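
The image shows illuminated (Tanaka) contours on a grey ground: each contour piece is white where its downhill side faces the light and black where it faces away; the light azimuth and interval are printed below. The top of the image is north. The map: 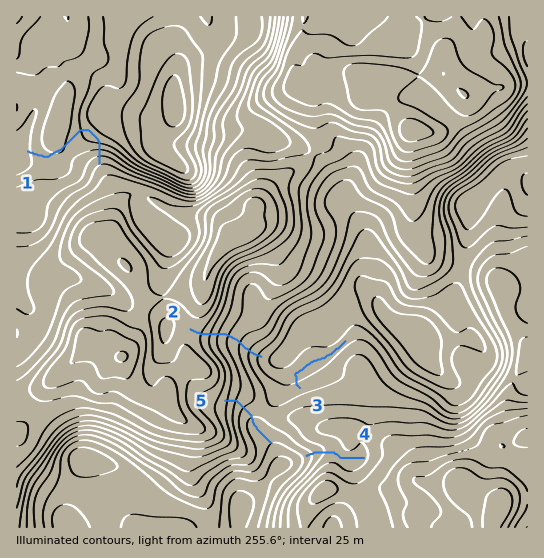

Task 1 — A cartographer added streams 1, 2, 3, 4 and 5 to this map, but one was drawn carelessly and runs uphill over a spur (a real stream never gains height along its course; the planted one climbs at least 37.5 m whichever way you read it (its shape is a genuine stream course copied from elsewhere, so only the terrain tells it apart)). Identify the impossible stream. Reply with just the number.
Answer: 1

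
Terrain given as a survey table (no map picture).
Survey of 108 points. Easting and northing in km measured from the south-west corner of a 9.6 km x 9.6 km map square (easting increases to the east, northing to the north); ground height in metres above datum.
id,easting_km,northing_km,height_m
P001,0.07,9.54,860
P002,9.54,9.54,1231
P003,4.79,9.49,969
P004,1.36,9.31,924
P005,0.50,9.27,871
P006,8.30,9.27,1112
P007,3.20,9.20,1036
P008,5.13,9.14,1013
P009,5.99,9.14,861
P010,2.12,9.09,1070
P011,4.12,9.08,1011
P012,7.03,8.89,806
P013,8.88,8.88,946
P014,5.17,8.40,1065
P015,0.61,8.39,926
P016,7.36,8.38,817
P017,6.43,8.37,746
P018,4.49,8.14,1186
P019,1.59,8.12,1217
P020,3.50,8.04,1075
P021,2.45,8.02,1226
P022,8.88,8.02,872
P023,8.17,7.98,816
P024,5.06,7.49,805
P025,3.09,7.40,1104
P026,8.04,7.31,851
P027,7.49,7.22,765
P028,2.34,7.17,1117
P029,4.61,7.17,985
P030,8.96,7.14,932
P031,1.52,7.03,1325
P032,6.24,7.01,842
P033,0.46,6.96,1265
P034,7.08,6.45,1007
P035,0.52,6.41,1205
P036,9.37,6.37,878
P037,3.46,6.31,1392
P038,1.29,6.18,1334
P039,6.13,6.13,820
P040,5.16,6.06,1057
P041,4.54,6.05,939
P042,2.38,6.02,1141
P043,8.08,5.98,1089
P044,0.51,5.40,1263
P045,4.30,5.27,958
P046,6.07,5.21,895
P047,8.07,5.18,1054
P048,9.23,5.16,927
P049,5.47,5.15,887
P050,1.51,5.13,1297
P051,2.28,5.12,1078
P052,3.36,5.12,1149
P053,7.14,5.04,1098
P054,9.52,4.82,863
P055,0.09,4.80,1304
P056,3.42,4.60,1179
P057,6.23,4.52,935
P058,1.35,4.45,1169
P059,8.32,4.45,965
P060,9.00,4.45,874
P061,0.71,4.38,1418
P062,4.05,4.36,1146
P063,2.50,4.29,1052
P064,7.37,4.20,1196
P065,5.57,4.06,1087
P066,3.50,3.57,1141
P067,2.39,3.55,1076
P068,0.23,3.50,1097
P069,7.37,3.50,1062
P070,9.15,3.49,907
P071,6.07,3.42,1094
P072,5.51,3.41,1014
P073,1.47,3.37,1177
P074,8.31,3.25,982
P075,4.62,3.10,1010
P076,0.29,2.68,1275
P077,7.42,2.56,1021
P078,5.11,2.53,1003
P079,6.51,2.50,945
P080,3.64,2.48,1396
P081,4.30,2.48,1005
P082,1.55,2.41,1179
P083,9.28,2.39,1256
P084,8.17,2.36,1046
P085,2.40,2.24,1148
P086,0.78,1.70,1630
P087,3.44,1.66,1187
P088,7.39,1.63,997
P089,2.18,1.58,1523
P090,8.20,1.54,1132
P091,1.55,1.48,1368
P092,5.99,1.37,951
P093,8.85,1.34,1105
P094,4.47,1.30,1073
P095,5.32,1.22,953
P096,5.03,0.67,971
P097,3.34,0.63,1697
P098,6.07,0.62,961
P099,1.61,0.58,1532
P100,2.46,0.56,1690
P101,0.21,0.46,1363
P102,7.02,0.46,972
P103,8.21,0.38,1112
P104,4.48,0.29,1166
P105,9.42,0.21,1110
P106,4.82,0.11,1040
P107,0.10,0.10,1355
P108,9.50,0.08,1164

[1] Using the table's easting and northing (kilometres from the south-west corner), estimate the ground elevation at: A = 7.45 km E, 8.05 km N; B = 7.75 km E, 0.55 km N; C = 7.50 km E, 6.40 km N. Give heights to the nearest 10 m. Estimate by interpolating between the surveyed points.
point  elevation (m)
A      860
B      970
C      1050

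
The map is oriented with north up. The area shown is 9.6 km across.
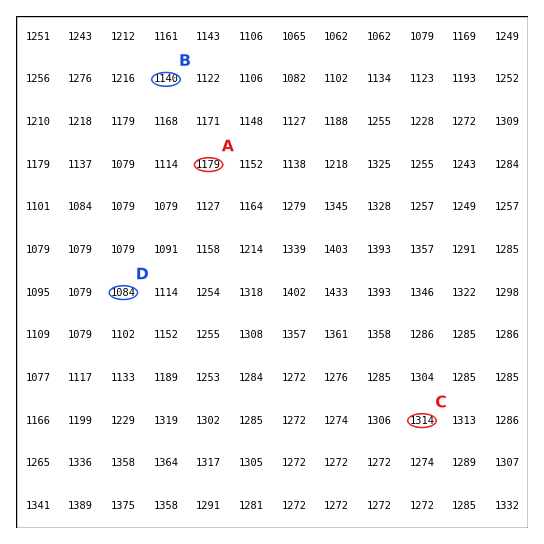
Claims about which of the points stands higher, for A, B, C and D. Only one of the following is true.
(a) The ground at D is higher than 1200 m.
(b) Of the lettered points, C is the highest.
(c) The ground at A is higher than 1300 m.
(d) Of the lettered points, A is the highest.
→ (b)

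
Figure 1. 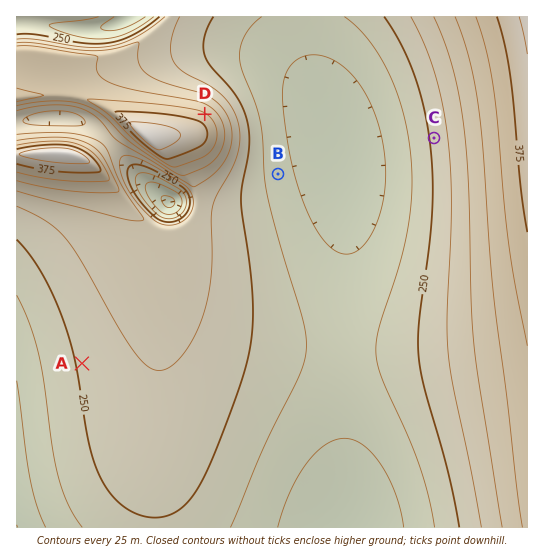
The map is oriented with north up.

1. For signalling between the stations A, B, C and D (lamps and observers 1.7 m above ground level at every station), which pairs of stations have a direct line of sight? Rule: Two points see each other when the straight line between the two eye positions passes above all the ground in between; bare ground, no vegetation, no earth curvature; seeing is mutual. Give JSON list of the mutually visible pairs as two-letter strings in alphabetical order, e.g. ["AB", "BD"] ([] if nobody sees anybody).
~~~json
["BC", "CD"]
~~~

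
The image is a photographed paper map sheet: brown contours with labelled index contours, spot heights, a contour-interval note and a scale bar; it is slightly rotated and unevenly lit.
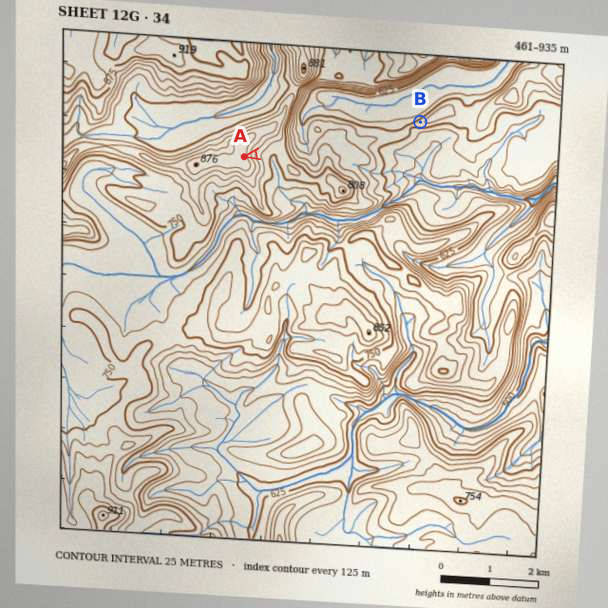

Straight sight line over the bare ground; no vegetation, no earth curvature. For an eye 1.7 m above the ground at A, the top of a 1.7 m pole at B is in view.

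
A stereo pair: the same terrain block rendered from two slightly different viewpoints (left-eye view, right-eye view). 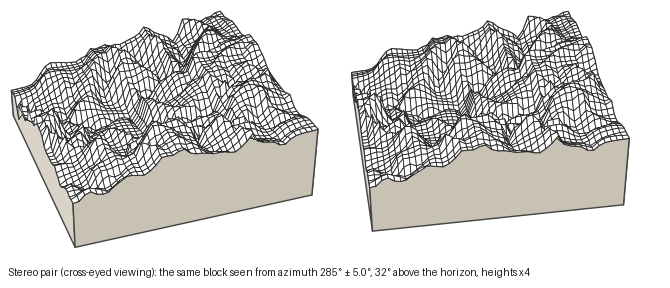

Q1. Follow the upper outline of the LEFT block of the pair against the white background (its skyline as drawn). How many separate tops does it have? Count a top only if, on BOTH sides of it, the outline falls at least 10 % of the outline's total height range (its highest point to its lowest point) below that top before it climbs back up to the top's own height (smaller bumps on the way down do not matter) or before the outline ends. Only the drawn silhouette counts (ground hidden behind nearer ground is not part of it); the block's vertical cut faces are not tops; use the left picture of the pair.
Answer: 2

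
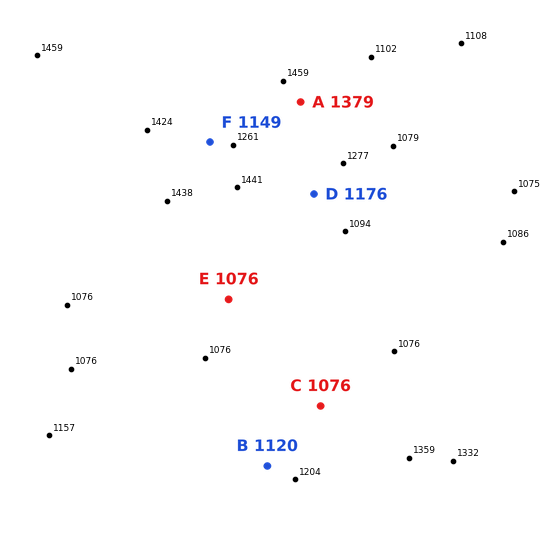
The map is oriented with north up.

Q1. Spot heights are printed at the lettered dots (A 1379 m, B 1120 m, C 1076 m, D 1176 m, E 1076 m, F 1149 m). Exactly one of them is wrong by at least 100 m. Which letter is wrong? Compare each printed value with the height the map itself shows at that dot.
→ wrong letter F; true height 1274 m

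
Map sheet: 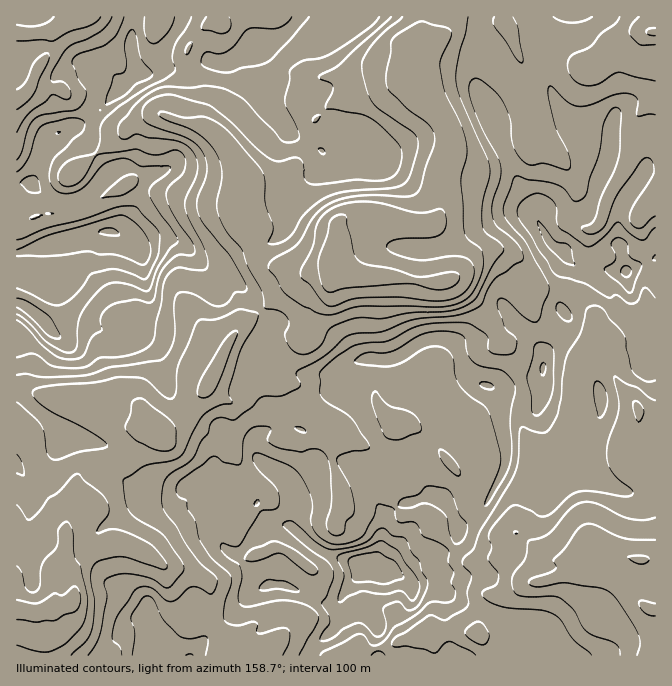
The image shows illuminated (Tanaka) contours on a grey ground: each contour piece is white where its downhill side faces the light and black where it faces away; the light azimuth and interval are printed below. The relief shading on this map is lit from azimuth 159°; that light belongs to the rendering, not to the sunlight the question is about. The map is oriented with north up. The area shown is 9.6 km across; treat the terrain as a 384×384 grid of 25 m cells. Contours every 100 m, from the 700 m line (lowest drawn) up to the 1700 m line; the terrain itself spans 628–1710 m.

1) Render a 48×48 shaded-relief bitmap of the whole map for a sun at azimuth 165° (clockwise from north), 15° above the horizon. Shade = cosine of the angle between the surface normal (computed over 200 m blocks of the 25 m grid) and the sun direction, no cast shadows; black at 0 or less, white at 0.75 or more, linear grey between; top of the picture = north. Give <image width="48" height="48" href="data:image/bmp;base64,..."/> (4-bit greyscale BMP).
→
<image width="48" height="48" href="data:image/bmp;base64,Qk32BAAAAAAAAHYAAAAoAAAAMAAAADAAAAABAAQAAAAAAIAEAAATCwAAEwsAABAAAAAAAAAAAAAAABEREQAiIiIAMzMzAERERABVVVUAZmZmAHd3dwCIiIgAmZmZAKqqqgC7u7sAzMzMAN3d3QDu7u4A////ABEQACU1YgBlVmUgXtqsYgAAA0VVUwAUZhEQAARFYxFGZmZACdy8uFMyNFVVUxAkVREQAAE0UjMmiYdkFKuYz9qahTIzMzMzM3hTABAAICMjfMu6ZIl4v/zLhAAAAjRDRqyoUzEAAAIgKLzKUWvN3MuYhkAAACM0aIiXcyIAAAJUIkZTITrdx2dmiIZCESI0VHeGYgAAAiWJYQETZCNmUjRmZWmYZDM0RIeXVAACV3eIZTJIcAAAATRZhkeZh1RXiHd3RWVomHZkNYeIIAAAAiJrqFSKqYiau3d3QmmqmHZUQ0Z0IQAAATNWq5aLuZmqu4mZZDaIeHVVVCEkZlMQNGhifcqazKqqqomZd2VVRWRFVEM1ZlUxJGdDOsqXrdy5mIaJiIZDIkVERFZURlZCETIUNMlmWsyWVXWJl2QyEAEyJGUyRVVERCElQppERYhUNFWKqGUwAAACAzACRUM1VURWVGlkQ1ZURiRomGUwAAACIgATRDNVM0VmZXeIdEd2VTVFVEMzMwACISRFRUV0M0ZmZXerlTeXRGcyI0VmeEAAACM0VndlZVZWZnirlzaXRJYiNFV4mnEAAAEjWJdGd2ZWh3h7l1aHeJeIiHeJmYUAMxACR3VWZmZomGdpllVYuqvu7sy6mHdANTMiM0aIdlVXUzRXhkNJurvf/+7sqIdxBFYwADeqqWVUAAEleFRnh6rO7N3duaeFA1QgAAAiWal0IQEReXaGVIvLqZmamJmHEFVDAAAAAFdTREQgaYZmVoqGeHVnh3mqcUZUIAAAAAAAE2YhWYVoVrhXmYZ4l3m9yDIzAAAAAAAAA1MyRneIdpV5q6msqImrykESAAAAAAAAATJCI4qZqGd3m8zOuamHlkMyEQAAAAAAAANEV6ucuYd3es3O3Lp1U0VVQyNFV4hzAAI3i5hpmomZmry83tplNImJhkaKqqu5QAFYiUMyNgR5q7uXnLZCJHvLqGVmZlaKhUV3UgAhAQAAA2dSRkIiNDe7qWQyIiI2eJmGEBAAAEAAAAABISIkVlWL3IZUVmU0Roh0Q2QAEJhjEAABI1VlRWZq7/3Lu5dTIjMiREcjg3lgBVADZ4mHVEVoz///7KdkIAAAEiZShyVAAGlUi6qXVEVWrO7v7JdUMAAAASWBSAN6YANRJ4h1Z3h2eZmJqpdDQzAAAjKFFAGctgAAABI0eZm4ZVZlaJhTVmIyRDJXIQBruVAAAAAmmYm3M0ZkNHdUaGVVZUNXQgABaJdAAAJ6mIh1IjMyESRlZ1ZVVUNHUwAABL2mNHm6h4dFUyAAABRmZUVFVCEVYwAAAW7u3My5h3VWZUIhIkVmQkZVQgAAQ3AkVCbf/8u7l0V2VmVENFVUMlVFQhAAAaQWdkBa3ZiqqXeJh3ZmVERCJFM1RDMhEngBIjFDWFRmeaqau7l3djIiNUNFV3VDMxUgAAJDFoIAJXmpms3JiHMRNDRVaJdTEDQwAAAkE6cQASOJd53uuZcxMzVVeaqWQplwAAAFIZkyABBKdnr/6olzM0VVeau5eA=="/>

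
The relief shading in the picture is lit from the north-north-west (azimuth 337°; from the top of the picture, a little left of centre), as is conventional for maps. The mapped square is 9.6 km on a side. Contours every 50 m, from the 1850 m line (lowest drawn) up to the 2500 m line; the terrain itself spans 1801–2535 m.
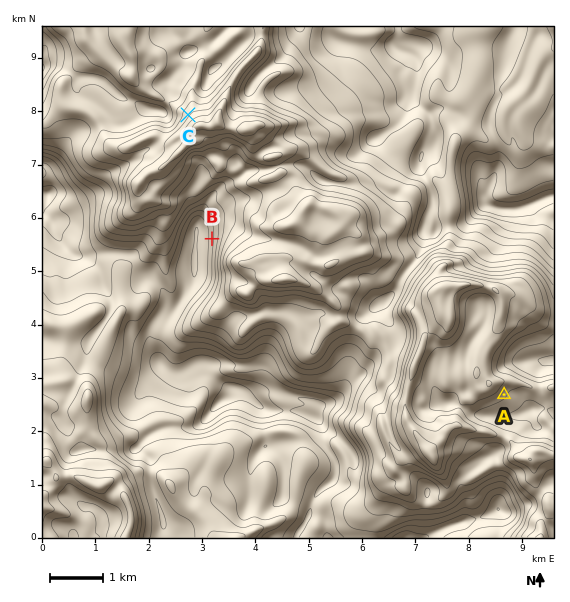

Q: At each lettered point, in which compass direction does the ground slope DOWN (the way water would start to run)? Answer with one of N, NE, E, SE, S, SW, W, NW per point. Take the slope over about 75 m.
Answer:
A SE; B W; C NW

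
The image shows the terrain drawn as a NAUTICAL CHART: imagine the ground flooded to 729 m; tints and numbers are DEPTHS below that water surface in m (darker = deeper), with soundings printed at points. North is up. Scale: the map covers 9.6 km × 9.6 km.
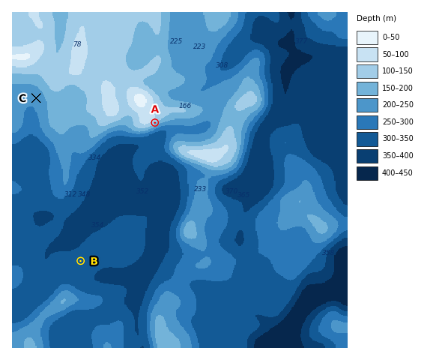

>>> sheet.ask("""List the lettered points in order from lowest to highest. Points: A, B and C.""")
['B', 'C', 'A']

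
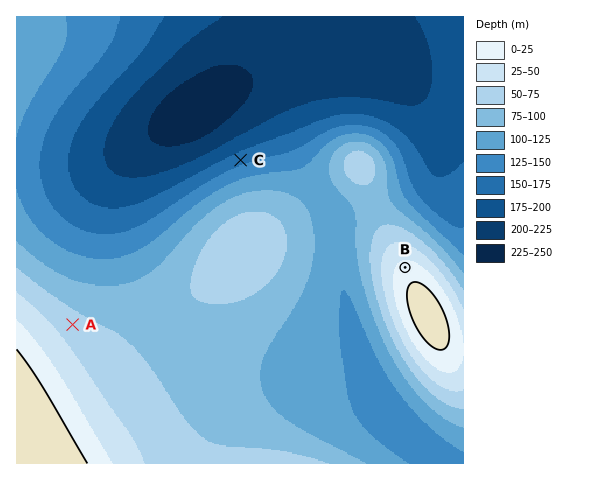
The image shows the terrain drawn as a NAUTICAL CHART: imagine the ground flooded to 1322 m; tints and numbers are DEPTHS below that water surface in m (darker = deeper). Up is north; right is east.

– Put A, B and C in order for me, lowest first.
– C A B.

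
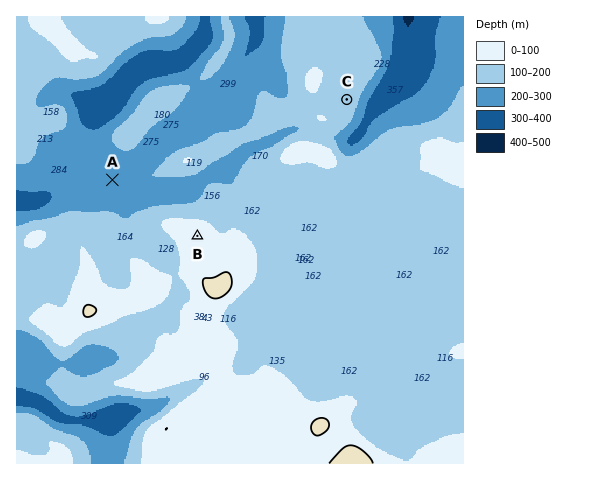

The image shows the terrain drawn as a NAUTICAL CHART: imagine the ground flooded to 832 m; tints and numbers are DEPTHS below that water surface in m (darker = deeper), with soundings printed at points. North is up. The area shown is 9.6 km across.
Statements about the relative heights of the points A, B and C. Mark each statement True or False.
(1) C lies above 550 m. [True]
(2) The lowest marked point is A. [True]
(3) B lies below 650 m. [False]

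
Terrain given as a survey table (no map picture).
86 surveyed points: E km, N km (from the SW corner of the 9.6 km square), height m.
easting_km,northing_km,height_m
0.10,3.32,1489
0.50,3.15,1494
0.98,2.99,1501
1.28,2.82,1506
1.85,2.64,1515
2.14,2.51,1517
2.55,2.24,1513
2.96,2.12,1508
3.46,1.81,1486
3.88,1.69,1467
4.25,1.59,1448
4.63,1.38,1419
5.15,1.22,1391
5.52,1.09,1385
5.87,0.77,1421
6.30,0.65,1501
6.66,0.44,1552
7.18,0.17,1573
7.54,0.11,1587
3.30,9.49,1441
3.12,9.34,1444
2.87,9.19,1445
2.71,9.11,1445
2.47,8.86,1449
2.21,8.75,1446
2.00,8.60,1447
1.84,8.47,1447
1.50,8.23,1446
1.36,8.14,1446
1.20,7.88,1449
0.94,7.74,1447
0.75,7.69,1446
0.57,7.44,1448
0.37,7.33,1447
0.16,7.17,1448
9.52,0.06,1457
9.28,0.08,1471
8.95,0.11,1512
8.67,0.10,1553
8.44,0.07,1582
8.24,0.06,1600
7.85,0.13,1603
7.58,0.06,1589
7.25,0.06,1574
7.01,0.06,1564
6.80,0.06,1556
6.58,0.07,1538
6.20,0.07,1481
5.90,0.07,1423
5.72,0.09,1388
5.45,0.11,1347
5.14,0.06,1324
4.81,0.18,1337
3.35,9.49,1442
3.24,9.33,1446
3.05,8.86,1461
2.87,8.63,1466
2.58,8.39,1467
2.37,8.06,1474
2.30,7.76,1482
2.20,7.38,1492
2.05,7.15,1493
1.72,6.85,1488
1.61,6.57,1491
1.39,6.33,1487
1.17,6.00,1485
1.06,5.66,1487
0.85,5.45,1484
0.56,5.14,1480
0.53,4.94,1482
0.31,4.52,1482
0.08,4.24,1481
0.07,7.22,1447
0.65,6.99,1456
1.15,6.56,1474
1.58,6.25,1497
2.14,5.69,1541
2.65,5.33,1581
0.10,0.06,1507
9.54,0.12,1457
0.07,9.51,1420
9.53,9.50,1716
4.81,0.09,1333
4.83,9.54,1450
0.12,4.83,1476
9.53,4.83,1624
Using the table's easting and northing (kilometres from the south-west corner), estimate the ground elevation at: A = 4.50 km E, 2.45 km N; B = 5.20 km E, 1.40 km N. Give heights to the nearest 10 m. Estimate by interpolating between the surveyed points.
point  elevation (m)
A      1500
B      1400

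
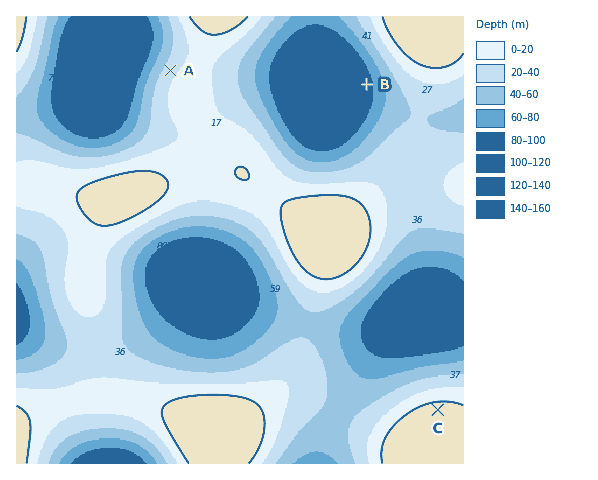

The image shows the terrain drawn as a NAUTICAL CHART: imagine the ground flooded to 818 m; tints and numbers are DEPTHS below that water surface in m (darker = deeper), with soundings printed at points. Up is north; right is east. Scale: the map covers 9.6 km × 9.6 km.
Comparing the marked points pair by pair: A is higher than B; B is lower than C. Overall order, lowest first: B A C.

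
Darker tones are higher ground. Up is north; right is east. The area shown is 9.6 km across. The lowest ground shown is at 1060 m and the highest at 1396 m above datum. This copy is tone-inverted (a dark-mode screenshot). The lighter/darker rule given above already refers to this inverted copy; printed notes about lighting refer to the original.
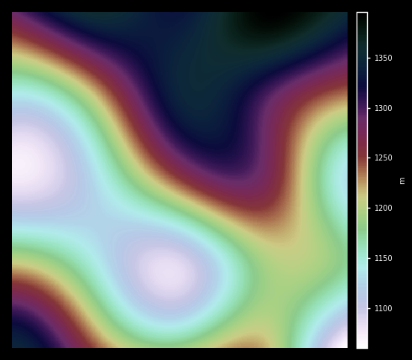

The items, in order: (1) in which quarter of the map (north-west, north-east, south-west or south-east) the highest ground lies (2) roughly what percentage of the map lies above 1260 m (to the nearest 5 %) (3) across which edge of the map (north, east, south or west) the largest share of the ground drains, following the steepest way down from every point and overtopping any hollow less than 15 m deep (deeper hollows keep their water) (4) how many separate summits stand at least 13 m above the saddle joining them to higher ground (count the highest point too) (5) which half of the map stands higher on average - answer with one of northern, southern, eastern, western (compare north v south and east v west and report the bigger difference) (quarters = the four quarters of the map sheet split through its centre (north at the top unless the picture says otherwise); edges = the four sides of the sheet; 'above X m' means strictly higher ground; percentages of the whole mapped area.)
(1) Look to the north-east quarter for the highest ground.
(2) Ground above 1260 m makes up about 35 % of the sheet.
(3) Drainage is mainly to the west: more ground falls towards that edge than towards any other.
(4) There are 4 summits with 13 m or more of prominence.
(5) On average the northern half of the map is the higher ground.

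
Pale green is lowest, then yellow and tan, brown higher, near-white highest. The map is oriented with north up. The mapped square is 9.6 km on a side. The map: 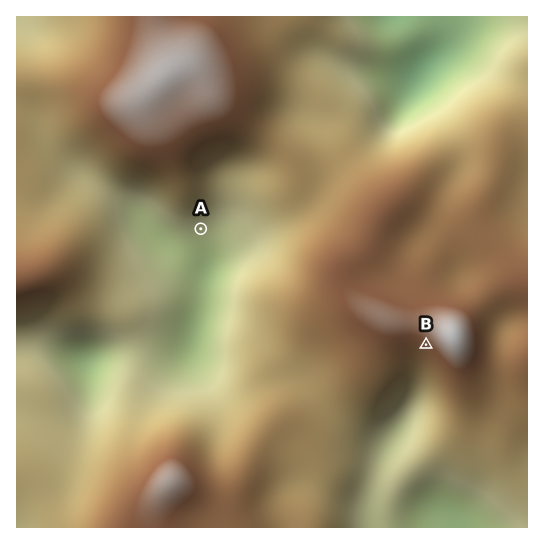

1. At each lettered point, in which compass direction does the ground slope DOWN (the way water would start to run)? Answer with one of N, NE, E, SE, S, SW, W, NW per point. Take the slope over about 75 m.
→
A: S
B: SW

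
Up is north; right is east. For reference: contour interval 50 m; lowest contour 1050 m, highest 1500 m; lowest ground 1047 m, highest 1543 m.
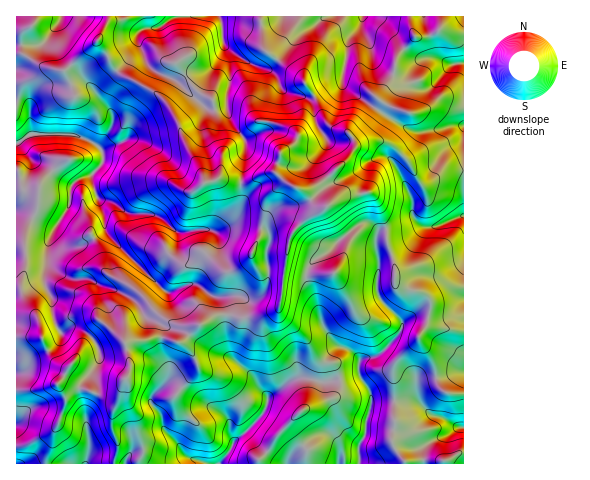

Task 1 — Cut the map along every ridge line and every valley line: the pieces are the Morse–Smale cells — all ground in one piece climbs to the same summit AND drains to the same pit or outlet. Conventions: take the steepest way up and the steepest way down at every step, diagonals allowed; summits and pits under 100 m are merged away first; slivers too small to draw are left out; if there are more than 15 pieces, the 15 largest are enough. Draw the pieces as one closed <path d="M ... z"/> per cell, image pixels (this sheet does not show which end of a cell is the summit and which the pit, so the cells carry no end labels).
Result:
<path d="M108 16l-92 1 0 319 25 2 11 20 11 9 7 0-10 15 44 14 9 0 8-6 9-22-4-25 20-3 9-3 25 6 16-17 22-11 13 0 14 3 14-1 17-6 4-5 2-11 1-19 7-39 11-15 24-14-10-3-13-15-14-6-14-12-11 2-15 9-11 0-16-5-17 5-1-9-15-26-9-23-11-21-14-12-34-18-6-6-15-25-1-3 10-19z"/><path d="M369 192l-32 6-36 24-11 15-12 71 2 6 25 23 7 14 9 10 9 1 4 3 5 11 1 9-6 13-35 15-23 24-7 12-10 11 0 4 145 0 0-3-12-20 3-15-2-57 3-8 23-23 15 25 6 25 12 6 12-1 0-61-32-6-8 2 5-12 1-16-11-9-16-2-8-5 0-17-8-24-1-16-7-23-5-8z"/><path d="M260 16l-151 0-1 5-10 20 16 27 6 6 34 18 14 12 11 21 7 21 17 28 1 9 14-5 19 5 11 0 15-9 11-2 14 12 13 6 6 0 14-7 19-17 10-9 6-13-9-12-12-3-7-5-14-29-10-14-41-33z"/><path d="M463 16l-22 0 0 11-4 5-11 5-10-1-17 18-6 23-15 21 3 4-1 3-10 15-18 17 4 10-6 10-29 26-18 7 12 15 5 2 6 0 17-11 24-4 4 1 8 11 7 23 1 16 8 24 0 17 8 5 16 2 9 6 2 3 0 11-4 17 6-2 26 5 6-1z"/><path d="M278 309l-19 8-20 1-8-3-16 1-19 10-16 17-25-6-29 6 4 21-4 15 1 19 8 16 2 17 6 15 0 7-5 8 1 3 119 0 1-4 10-11 7-12 23-24 37-17 4-14-6-17-4-3-9-1-9-10-7-14-25-23z"/><path d="M410 16l-148 0 0 26 1 6 6 5 35 28 10 14 14 29 7 5 12 3 6 4 17-16 10-15 1-3-3-4 15-21 3-20 19-21-5-10z"/><path d="M39 337l-23 0 0 126 97 1 5-13 0-10-6-14 0-10 9-26-8 5-9 0-40-14-5 2 9-16-7-2-10-9-8-17z"/><path d="M419 338l-25 26 1 62-3 15 13 23 39 0 1-4 19-8 0-57-17-2-7-5-6-25z"/><path d="M126 380l-4 5-10 32 0 10 6 14-3 23 23 0 5-11-8-39-8-16z"/><path d="M440 16l-29 0-1 10 4 9 12 2 11-5 4-5z"/><path d="M463 452l-18 8-1 3 19 1z"/>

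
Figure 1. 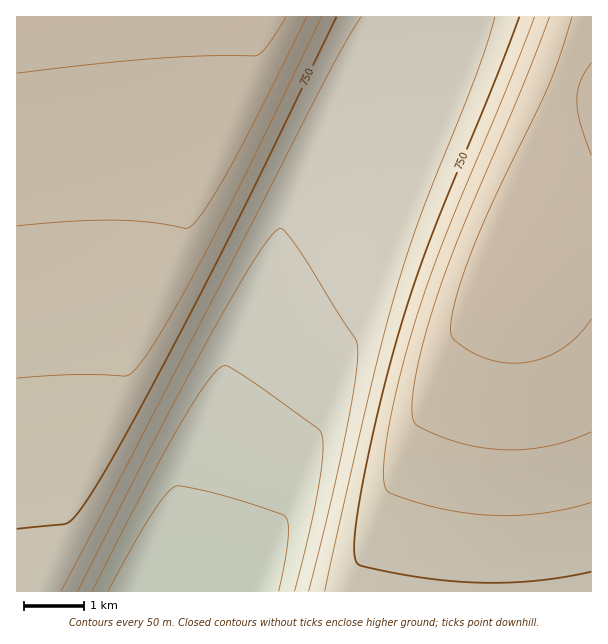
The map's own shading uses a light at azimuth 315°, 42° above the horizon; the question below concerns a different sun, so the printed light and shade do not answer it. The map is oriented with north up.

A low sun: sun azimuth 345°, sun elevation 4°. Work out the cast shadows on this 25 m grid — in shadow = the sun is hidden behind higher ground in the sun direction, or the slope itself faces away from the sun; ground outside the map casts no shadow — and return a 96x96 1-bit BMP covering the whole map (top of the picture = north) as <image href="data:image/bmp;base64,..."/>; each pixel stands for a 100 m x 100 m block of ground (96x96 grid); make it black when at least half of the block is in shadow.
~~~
<image width="96" height="96" href="data:image/bmp;base64,Qk2+BAAAAAAAAD4AAAAoAAAAYAAAAGAAAAABAAEAAAAAAIAEAAATCwAAEwsAAAIAAAAAAAAA////AAAAAAAD////gAAAAAAAAAAD////gAAAAAAAAAAB////wAAAAAAAAAAB////wAAAAAAAAAAB////wAAAAAAAAAAA////4AAAAAAAAAAA////4AAAAAAAAAAAf///4AAAAAAAAAAAf///8AAAAAAAAAAAf///8AAAAAAAAAAAP///8AAAAAAAAAAAP///+AAAAAAAAAAAH///+AAAAAAAAAAAH///+AAAAAAAAAAAH////AAAAAAAAAAAD////AAAAAAAAAAAD////AAAAAAAAAAAB////gAAAAAAAAAAB////gAAAAAAAAAAA////gAAAAAAAAAAA////wAAAAAAAAAAA////wAAAAAAAAAAAf///wAAAAAAAAAAAf///wAAAAAAAAAAAP///4AAAAAAAAAAAP///4AAAAAAAAAAAP///4AAAAAAAAAAAH///4AAAAAAAAAAAH///8AAAAAAAAAAAD///8AAAAAAAAAAAD///8AAAAAAAAAAAD///+AAAAAAAAAAAB///+AAAAAAAAAAAB///+AAAAAAAAAAAA///+AAAAAAAAAAAA////AAAAAAAAAAAA////AAAAAAAAAAAAf///AAAAAAAAAAAAf///gAAAAAAAAAAAP///gAAAAAAAAAAAP///gAAAAAAAAAAAH///wAAAAAAAAAAAH///wAAAAAAAAAAAH///wAAAAAAAAAAAD///wAAAAAAAAAAAD///4AAAAAAAAAAAB///4AAAAAAAAAAAB///4AAAAAAAAAAAB///8AAAAAAAAAAAA///8AAAAAAAAAAAA///8AAAAAAAAAAAAf//+AAAAAAAAAAAAf//+AAAAAAAAAAAAP///AAAAAAAAAAAAP///AAAAAAAAAAAAP///AAAAAAAAAAAAH///gAAAAAAAAAAAH///gAAAAAAAAAAAD///wAAAAAAAAAAAD///wAAAAAAAAAAAD///wAAAAAAAAAAAB///4AAAAAAAAAAAB///4AAAAAAAAAAAA///8AAAAAAAAAAAA///8AAAAAAAAAAAA///8AAAAAAAAAAAAf//8AAAAAAAAAAAAf//+AAAAAAAAAAAAP//+AAAAAAAAAAAAP//+AAAAAAAAAAAAH//+AAAAAAAAAAAAH//+AAAAAAAAAAAAH//+AAAAAAAAAAAAD//+AAAAAAAAAAAAD//+AAAAAAAAAAAAB//+AAAAAAAAAAAAB//+AAAAAAAAAAAAB//+AAAAAAAAAAAAA//+AAAAAAAAAAAAA///AAAAAAAAAAAAAf//AAAAAAAAAAAAAf//AAAAAAAAAAAAAf//AAAAAAAAAAAAAP//AAAAAAAAAAAAAP//AAAAAAAAAAAAAH//AAAAAAAAAAAAAH//AAAAAAAAAAAAAH//AAAAAAAAAAAAAD//AAAAAAAAAAAAAD//AAAAAAAAAAAAAB//AAAAAAAAAAAAAB//AAAAAAAAAAAAAB//AAAAAAAAAAAAAA//AAAAAAAAAAAAAA//gAAAAAAAAAAAAAf/gAAAAAA="/>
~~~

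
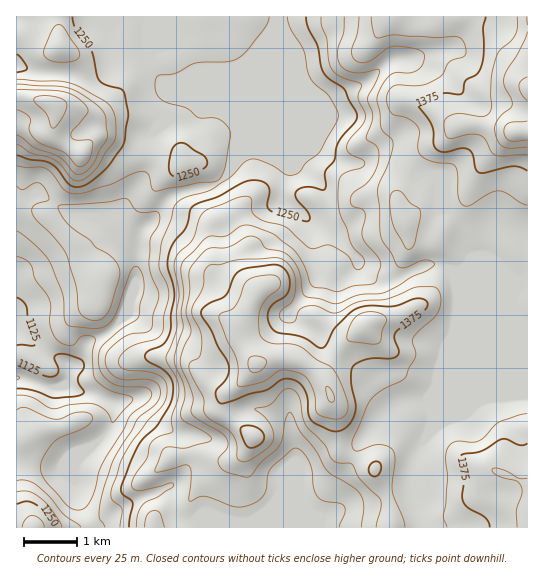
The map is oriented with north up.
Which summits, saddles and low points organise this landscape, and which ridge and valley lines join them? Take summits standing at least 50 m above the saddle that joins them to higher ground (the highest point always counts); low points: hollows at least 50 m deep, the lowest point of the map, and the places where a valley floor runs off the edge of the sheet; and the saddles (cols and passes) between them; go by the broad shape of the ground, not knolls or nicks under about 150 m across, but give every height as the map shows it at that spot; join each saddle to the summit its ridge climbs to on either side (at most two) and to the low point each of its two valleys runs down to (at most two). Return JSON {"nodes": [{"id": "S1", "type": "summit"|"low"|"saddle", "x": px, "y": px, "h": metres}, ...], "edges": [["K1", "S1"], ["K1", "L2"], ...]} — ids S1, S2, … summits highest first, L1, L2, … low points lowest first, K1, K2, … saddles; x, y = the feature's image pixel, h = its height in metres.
{"nodes": [
{"id": "S1", "type": "summit", "x": 515, "y": 133, "h": 1464},
{"id": "S2", "type": "summit", "x": 255, "y": 365, "h": 1431},
{"id": "S3", "type": "summit", "x": 527, "y": 523, "h": 1408},
{"id": "S4", "type": "summit", "x": 49, "y": 103, "h": 1360},
{"id": "S5", "type": "summit", "x": 34, "y": 527, "h": 1287},
{"id": "L1", "type": "low", "x": 17, "y": 378, "h": 1099},
{"id": "K1", "type": "saddle", "x": 418, "y": 527, "h": 1338},
{"id": "K2", "type": "saddle", "x": 446, "y": 265, "h": 1326},
{"id": "K3", "type": "saddle", "x": 219, "y": 181, "h": 1224},
{"id": "K4", "type": "saddle", "x": 91, "y": 526, "h": 1198}],
"edges": [["K1", "S2"], ["K1", "S3"], ["K1", "L1"], ["K2", "S1"], ["K2", "S2"], ["K2", "L1"], ["K3", "S2"], ["K3", "S4"], ["K3", "L1"], ["K4", "S2"], ["K4", "S5"], ["K4", "L1"]]}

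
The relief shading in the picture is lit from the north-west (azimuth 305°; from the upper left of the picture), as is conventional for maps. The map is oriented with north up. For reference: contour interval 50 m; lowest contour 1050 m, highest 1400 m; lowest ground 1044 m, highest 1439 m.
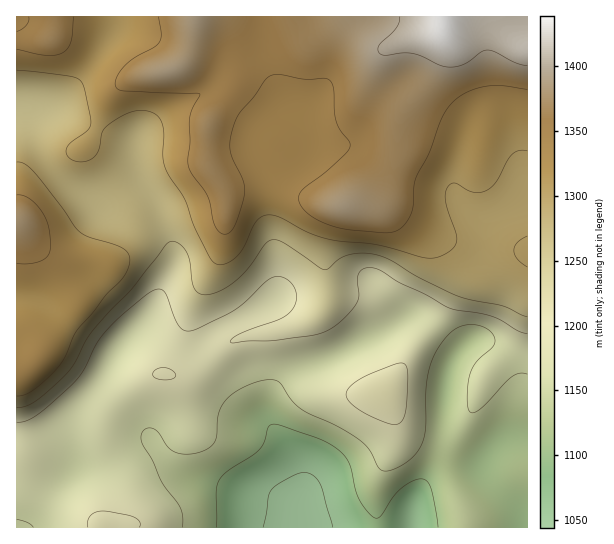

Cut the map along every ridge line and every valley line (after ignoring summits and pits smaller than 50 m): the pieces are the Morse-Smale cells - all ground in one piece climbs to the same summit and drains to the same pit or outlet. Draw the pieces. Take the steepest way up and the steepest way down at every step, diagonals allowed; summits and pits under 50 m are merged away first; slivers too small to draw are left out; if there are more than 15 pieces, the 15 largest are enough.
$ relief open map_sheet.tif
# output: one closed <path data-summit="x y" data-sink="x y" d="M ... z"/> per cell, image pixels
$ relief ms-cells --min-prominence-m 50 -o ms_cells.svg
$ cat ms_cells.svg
<path data-summit="443 17" data-sink="303 527" d="M527 16l-411 1 0 8-4 9-35 49-24 22-7 3-17 1 4 6 6 28 8 19 20 22 35 23 39-22 2 0 6 6 8 12 6 22 10 26 0 14-21 45-11 15-26 28-15 29-24 32-4 13 3 40-22 23-23 38 498-1z"/><path data-summit="18 222" data-sink="303 527" d="M23 107l-7 0 1 421 12 0 4-5 20-33 22-23-3-40 4-13 24-32 15-29 26-28 11-15 21-45 0-14-10-26-6-22-8-12-6-6-2 0-39 22-35-23-20-22-8-19-7-32z"/><path data-summit="51 38" data-sink="303 527" d="M115 16l-98 0-1 90 30 2 17-11 26-28 23-35 4-9z"/>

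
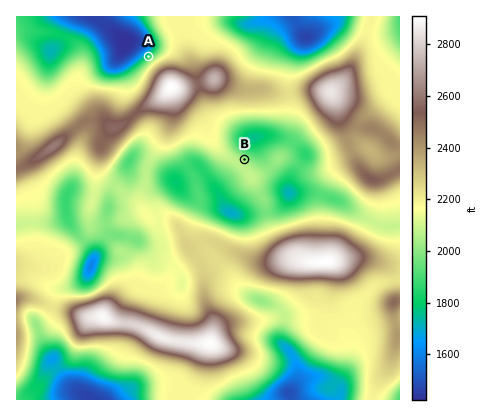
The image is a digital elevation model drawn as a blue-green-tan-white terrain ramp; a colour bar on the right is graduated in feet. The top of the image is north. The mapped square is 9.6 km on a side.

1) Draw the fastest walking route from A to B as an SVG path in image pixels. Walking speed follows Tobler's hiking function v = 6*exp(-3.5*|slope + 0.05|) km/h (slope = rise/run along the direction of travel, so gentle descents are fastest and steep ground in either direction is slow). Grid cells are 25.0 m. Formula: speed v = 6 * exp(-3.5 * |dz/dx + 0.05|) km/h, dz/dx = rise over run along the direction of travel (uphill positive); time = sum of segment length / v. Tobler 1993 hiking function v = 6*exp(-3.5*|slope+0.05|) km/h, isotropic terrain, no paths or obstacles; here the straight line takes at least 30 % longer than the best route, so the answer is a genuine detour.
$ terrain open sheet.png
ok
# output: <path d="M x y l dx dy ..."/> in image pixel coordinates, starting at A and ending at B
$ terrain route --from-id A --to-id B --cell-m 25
<path d="M148 56l16 0 16 8 14 14 14 30 0 2 20 38 6 6 10 6"/>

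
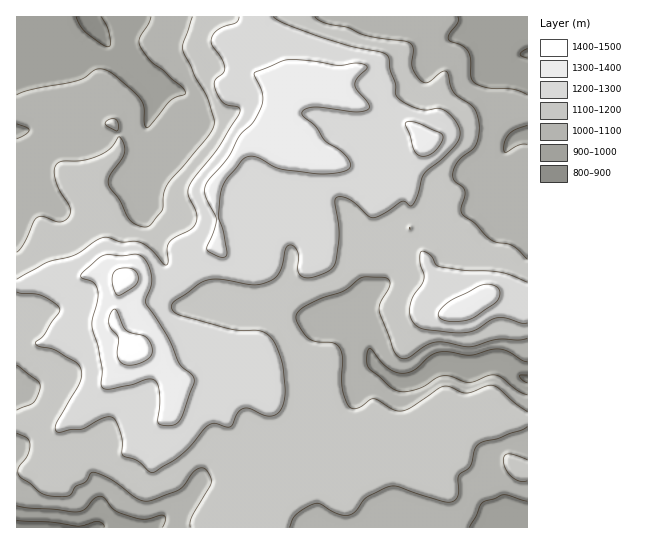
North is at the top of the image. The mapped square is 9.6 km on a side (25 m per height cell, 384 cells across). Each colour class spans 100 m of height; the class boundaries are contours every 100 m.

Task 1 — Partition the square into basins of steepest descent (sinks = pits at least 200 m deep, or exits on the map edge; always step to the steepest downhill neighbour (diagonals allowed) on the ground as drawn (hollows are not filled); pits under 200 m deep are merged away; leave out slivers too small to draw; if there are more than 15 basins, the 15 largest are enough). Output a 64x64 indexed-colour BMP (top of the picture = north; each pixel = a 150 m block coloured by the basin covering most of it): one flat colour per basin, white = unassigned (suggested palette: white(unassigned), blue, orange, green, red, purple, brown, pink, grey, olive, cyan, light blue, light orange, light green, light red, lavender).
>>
<image width="64" height="64" href="data:image/bmp;base64,Qk12CAAAAAAAAHYAAAAoAAAAQAAAAEAAAAABAAQAAAAAAAAIAAATCwAAEwsAABAAAAAAAAAA////ALR3HwAOf/8ALKAsACgn1gC9Z5QAS1aMAMJ34wB/f38AIr28AM++FwDox64AeLv/AIrfmACWmP8A1bDFAERERERERERERERERERERVVVVVVVVVVVVVVVVVVVVVVVRERERERERERERERERERFVVVVVVVVVVVVVVVVVVVVVVVEREREREREREREREREREVVVVVVVVVVVVVVVVVVVVVVVURERERERERERERERERERVVVVVVVVVVVVVVVVVVVVVVVREREREREREREREREREREVVVVVVVVVVVVVVVVVVVVVVVERERERERERERERERERERVVVVVVVVVVVVVVVVVVVVVVUREREREREREREREREREREVVVVVVVVVVVVVVVVVVVVVVRERERERERERERERERERERFVVVVVVVVVVVVVVVVVVVVVEREREREREREREREREREREVRFVVVVVVVVVVVVVVVVVVUREREREREREREREREREREERERFVVVVVVVVVVVVVVVVVRERERERERERERERERERBEREREREVVVVVVVVVVVVVVVVERERERERERERERERERBEREREREREVVRERVVVVVVVVVURERERERERERERERERBERERERERERERERERFVVVVVVVRERERERERERERERERBERERERERERERERERERFVVVVVVEREREREREREREREREERERERERERERERERERERVVVREUREREREREREREREREQRERERERERERERERERERERURERREREREREREREREREQRERERERERERERERERERERERERFEREREREREREREREEREREREREREREREREREREREREREUREREREREREREERERERERERERERERERERERERERERERREREREREREREQRERERERERERERERERERERERERERERFEREREREREREQREREREREREREREREREREREREREREREUREREREREREQRERERERERERERERERERERERERERERERRERERERERBERERERERERERERERERERERERERERERERFEREREREREEREREREREREREREREREREREREREREREREUREREREREERERERERERERERERERERERERERERERERERREREREREERERERERERERERERERERERERERERERERERFEREREREQREREREREREREREREREREREREREREREREREURERERERBERERERERERERERERERERERERERERMRERERREREREREQRERERERERERERERERERERERERERMzMRERFERERERERBERERERERERERERERERERERERERMzMzMzMyREREREREERIiIREREREREREREREREREREREzMzMzMzIiIiIkREQiIiIiEREREREREREREREREREREzMzMzMzMiIiIiIiIiIiIiIhERERERERERERERERERETMzMzMzMyIiIiIiIiIiIiIiERERERERERERERERERETMzMzMzMzIiIiIiIiIiIiIiIhERERERERERERERERERMzMzMzMzMiIiIiIiIiIiIiIiIhERERERERERERERERMzMzMzMzMyIiIiIiIiIiIiIiIiEREREREREREREREREzMzMzMzMzIiIiIiIiIiIiIiIiIREREREREREREREREzMzMzMzMzMiIiIiIiIiIiIiIiIhERERERERERERERETMzMzMzMzMyIiIiIiIiIiIiIiIiERERERERERERERERMzMzMzMzMzIiIiIiIiIiIiIiIiIREREREREREREREREzMzMzMzMzMiIiIiIiIiIiIiIiIhERERERERERERERETMzMzMzMzMyIiIiIiIiIiIiIiIiERERERERERERERERMzMzMzMzMzIiIiIiIiIiIiIiIiIRERERERERERETMRMzMzMzMzMzMiIiIiIiIiIiIiIiIiERERERERERETMzMzMzMzMzMzMyIiIiIiIiIiIiIiIiIhEREREREREzMzMzMzMzMzMzMzIiIiIiIiIiIiIiIiIiERERETMzMzMzMzMzMzMzMzMzMiIiIiIiIiIiIiIiIiIhEREzMzMzMzMzMzMzMzMzMzMyIiIiIiIiIiIiIiIiIiIhEzMzMzMzMzMzMzMzMzMzMzIiIiIiIiIiIiIiIiIiIiIjMzMzMzMzMzMzMzMzMzMzMiIiIiIiIiIiIiIiIiIiIiMzMzMzMzMzMzMzMzMzMzMyIiIiIiIiIiIiIiIiIiIiIzMzMzMzMzMzMzMzMzMzMzIiIiIiIiIiIiIiIiIiIiIjMzMzMzMzMzMzMzMzMzMzMiIiIiIiIiIiIiIiIiIiIiIzMzMzMzMzMzMzMzMzMzMyIiIiIiIiIiIiIiIiIiIiIjMzMzMzMzMzMzMzMzMzMzIiIiIiIiIiIiIiIiIiIiIiIzMzMzMzMzMzMzMzMzMzMiIiIiIiIiIiIiIiIiIiIiIjMzMzMzMzMzMzMzMzMzMyIiIiIiIiIiIiIiIiIiIiIiMzMzMzMzMzMzMzMzMzMzIiIiIiIiIiIiIiIiIiIiIiIzMzMzMzMzMzMzMzMzMzMiIiIiIiIiIiIiIiIiIiIiIzMzMzMzMzMzMzMzMzMzMyIiIiIiIiIiIiIiIiIiIiIzMzMzMzMzMzMzMzMzMzMzIiIiIiIiIiIiIiIiIiIiMzMzMzMzMzMzMzMzMzMzMzMiIiIiIiIiIiIiIiIiIiIzMzMzMzMzMzMzMzMzMzMzMyIiIiIiIiIiIiIiIiIiIjMzMzMzMzMzMzMzMzMzMzMz"/>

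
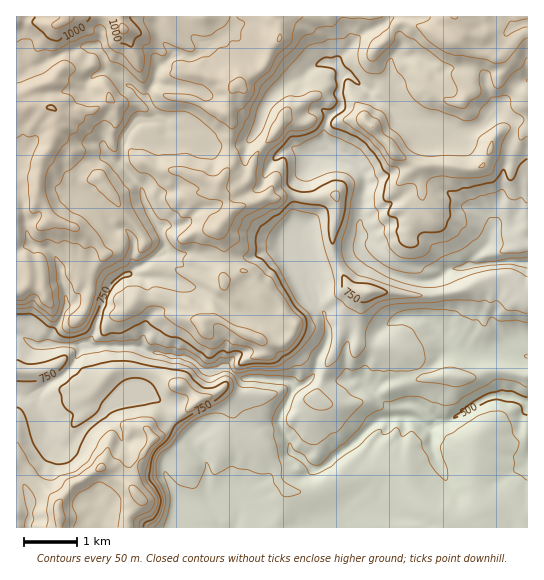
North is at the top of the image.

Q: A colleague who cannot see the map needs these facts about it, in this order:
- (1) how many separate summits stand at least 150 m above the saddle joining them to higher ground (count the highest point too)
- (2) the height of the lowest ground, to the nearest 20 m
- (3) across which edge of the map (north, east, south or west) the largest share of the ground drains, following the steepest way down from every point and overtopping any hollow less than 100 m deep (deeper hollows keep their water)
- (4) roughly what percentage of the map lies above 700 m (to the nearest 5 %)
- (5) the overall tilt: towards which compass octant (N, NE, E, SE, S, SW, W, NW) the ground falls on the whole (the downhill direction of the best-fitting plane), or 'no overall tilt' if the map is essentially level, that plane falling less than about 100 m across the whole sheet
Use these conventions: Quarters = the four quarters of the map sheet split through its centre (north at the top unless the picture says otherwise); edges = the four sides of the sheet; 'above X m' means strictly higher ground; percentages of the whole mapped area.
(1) There are 2 summits with 150 m or more of prominence.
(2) About 480 m is the lowest elevation on the sheet.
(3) Drainage is mainly to the east: more ground falls towards that edge than towards any other.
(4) About 65 % of the map lies above 700 m.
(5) The general tilt is down to the south-east (the land rises towards the north-west).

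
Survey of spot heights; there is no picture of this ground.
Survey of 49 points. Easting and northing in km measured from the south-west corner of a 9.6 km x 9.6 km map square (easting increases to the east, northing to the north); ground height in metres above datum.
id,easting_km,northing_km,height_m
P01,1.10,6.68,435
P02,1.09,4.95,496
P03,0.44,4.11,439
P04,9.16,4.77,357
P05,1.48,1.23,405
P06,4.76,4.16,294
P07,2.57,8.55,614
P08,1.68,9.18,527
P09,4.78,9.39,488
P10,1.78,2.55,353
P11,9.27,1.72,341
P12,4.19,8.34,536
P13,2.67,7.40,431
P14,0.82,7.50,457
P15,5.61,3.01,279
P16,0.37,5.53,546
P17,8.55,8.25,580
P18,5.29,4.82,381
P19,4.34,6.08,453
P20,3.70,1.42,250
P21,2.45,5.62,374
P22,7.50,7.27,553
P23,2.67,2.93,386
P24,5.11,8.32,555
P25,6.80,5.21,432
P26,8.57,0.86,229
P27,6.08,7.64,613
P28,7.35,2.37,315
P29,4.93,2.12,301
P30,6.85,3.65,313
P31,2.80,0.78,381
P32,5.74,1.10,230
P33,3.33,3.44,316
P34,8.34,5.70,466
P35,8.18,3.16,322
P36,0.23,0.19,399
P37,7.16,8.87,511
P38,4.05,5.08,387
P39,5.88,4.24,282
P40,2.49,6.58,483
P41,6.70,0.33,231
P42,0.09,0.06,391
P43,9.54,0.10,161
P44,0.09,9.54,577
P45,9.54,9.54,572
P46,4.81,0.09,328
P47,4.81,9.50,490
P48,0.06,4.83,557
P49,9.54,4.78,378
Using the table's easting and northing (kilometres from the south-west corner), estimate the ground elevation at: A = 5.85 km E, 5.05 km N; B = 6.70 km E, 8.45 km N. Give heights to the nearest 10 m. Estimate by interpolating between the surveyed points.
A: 420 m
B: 550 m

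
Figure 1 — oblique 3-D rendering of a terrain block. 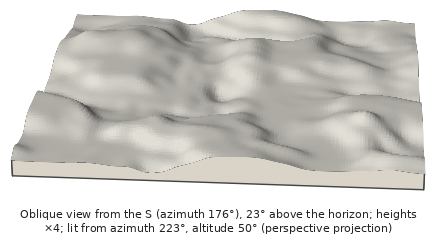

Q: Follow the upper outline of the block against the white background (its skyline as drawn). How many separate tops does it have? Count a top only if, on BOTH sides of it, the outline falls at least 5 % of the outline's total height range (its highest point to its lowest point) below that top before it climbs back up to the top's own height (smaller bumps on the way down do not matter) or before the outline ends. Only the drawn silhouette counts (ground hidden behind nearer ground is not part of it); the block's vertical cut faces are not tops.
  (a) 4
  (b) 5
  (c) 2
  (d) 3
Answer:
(c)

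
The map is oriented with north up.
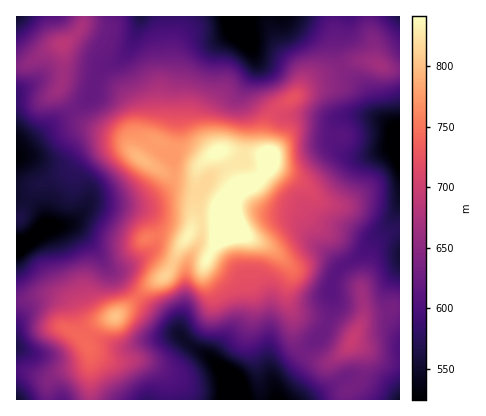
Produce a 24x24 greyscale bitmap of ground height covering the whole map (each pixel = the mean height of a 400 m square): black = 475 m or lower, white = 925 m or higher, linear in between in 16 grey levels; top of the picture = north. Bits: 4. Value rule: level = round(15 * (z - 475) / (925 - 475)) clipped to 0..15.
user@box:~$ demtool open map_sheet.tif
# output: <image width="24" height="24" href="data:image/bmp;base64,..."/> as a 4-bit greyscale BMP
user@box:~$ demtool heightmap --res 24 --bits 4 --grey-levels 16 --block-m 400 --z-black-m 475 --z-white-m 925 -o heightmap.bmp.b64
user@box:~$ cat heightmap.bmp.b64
<image width="24" height="24" href="data:image/bmp;base64,Qk2WAQAAAAAAAHYAAAAoAAAAGAAAABgAAAABAAQAAAAAACABAAATCwAAEwsAABAAAAAAAAAAAAAAABEREQAiIiIAMzMzAERERABVVVUAZmZmAHd3dwCIiIgAmZmZAKqqqgC7u7sAzMzMAN3d3QDu7u4A////ADVWdlREQyEiIzVVQ0VniHZUQyEiNFVVVEVnmIdkQiIzRVZmZUV4mYZTMzREVVZ3ZUeJmZdTNFVVVlVnZVaIiql1RnZmd2VWZVZ3eImYaIiHh2VWVUVmdmirmpiIiHVWVDRVVWibq7mZmXVVQxIzRXiau8u7qHZUQyEiNWiazN7KmHdlQzIiNFeJvN65iId2QzMzNFeJu83KmId2UzMzNGiau8zcqIdlQyMzRoqqvMzMyXZUMiM0V5qqq8zMyGVDIiNFaJqqqruqqGVEITRFZ4mYiZiIiGVDMkVlVXd4h3Z3iHVUM0VmVWZ3dmZVaHZlVFZmVVVmZVUzRmZmZmZ2VVVVVEMiRVVmZVZ3ZVRERDISM0VVZTVWZVNEQyESIjRFVA=="/>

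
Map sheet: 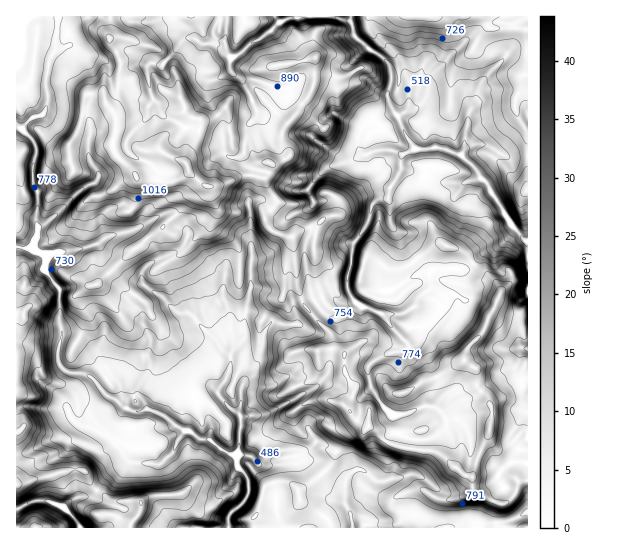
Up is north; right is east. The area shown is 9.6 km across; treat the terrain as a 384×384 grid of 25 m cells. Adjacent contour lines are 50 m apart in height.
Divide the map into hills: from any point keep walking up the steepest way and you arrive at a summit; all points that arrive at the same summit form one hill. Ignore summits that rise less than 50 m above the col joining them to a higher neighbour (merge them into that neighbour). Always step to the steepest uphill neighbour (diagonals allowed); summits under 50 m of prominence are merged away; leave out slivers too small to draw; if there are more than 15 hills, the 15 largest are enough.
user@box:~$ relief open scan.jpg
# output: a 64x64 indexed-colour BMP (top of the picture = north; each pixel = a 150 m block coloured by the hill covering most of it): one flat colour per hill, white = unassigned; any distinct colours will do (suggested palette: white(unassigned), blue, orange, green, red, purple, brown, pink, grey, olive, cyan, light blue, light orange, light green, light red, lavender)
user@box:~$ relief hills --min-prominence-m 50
<image width="64" height="64" href="data:image/bmp;base64,Qk12CAAAAAAAAHYAAAAoAAAAQAAAAEAAAAABAAQAAAAAAAAIAAATCwAAEwsAABAAAAAAAAAA////ALR3HwAOf/8ALKAsACgn1gC9Z5QAS1aMAMJ34wB/f38AIr28AM++FwDox64AeLv/AIrfmACWmP8A1bDFAAAAAABmZmZmZmZmZmZhEREREREREXd3d3d3d3cRERAAAAAABmZmZmZmZmZmZmERERERERERd3d3d3d3d3dyIiAAAABmZmZmZmZmZmZmZhERERERERd3d3d3d3d3d3IiIru7u7ZmZmZmZmZmZmZmYRERERERF3d3d3d3d3d3dyIiu7u7u1VmZmZmZmZmZmZhEREREREXd3d3d3d3d3d3IiK7u7u1VVZmZmZmZmZmZmEREREREZd3d3d3d3d3d3dyIru7u7VVVmZmZmZmZmZmYREREREZmXciIid3d3d3dyIiu7u7tVVVVmZmZmZmZmYREREREZmZmSIiJ3d3d3d3oiK7u7u1VVVVVVVWZmZmZhEZmZmZmZmZkiInd3d3d3qqIuu7u7tVVVVVVVVmZmYREREZmZmZmZmSIid3d3d6qqqi7uu7u7VVVVVVVWZmYRERERERGZmZmZkiInd3d3qqqqLu7u7ru1VVVVVVVhEREREREREZmZmZmZIiInd3eqqqqu7u7u61VVVVVVURERERERERERmZmZmZkiIiIneqqqqq7u7u5VVVVVVVURERERERERERmZmZmZmSIiIieqqqqqru7u7lVVVVVVERERERESIiERmZmZmZmZIiIiKqqqqqqlVVVVVVVVERERERERERIiIiGZmZmZmZIiIiIiqqqqqqVVVVVVVVEREREREREREiIiIpmZmZmZIiIiIiIiqqqqpVVVVVVVERERERERERESIiIiIpmZmZIiIiIiIiIqqqqlVVVVVVERERERERERERIiIiIiIiKZkiIiIiIiIiIqqqVVVVURERERERERERERESIiIiIiIiKSIiIiIiIiIiKqpVVVERERERERERERERERIiIiIiIiIiIiIiIiIiIiIiKlVVURERERERERERERERESIiIiIiIiIiIiIiIiIiIiIqVVVREREREREREREREREREiIiIiIiIiIiIiIiIiIiIiJVVVURERERERERERERERESIiIiIiIiIiIiIiIiIiIiIlVVVRERERERERERERERERIiIiIiIiIiIhEiIiIiIiIiVVVVERERERERERERERERESESIiIiIiIhESIiIiIiIiJVVVERERERERERERERERERERIiIRIiIhERIiIiIiIiIlVVUREREREREREREREREREREiIRESJEREQiIiIiIiIiVVVRERERERERERERERERERESIRERRERERCIiIiIiIiJVVVERERERERERERERERERERERERFEREREQiIiIiIiIlVVURERERERERERERERERERERERFEREREREIiIiIiIiVVUREREREREREREREREREREREREUREREREQiIiIiIiJVVRERERERERERERERERERERERERFEREREREREIiIiIlVVEREREREREREREREREREREREREUREREREREREIiIiVVERERERERERERERERERERERERERRERERERERERCIiLdERERERERERERERERERERERERERFERERERERERERCIt3RERERERERERERERERERERERERERREREREREREREQs3dEREREREREREREREREREREREREREURERERERERERMzd0RERERERERERERERERERERERERERREREREREREREzN3RERERERERERERERERERERERERERFEREREREREREzM3dERERERERERERERERERERERERERERREREREREREzMzd0RERERERERERERERERERERERERERERRERERERETMzN0RERERERERERERERERERERERERERERFERERERETMzM3REREREREREREREREREREREREREREREUREQRERTMzMzdERERERERERERERERERERERERERERERFBEREREczMzN0REREREREREREREREREREREREREREREREREREczMzM3REREREREREREREREREREREREREREREREREREczMwzPdERERERERERERERERERERERERERERERERMxMzzMMzM90RERERERERERERERERERERERERERERERMzMzMzMzMz0REREREREREREREREREREREREREREREREzMzMzMzMzMRERERERERERERERERERERERERERGIEREzMzMzMzMzMxERERERERERERERERERERERERGBiIiIETMzMzMzMzMzERERERERERERERERERERERERiIiIiIiDMzMzMzMzMzMRERERERERERERERERERERERiIiIiIiIMzMzMzMzMzMxERERERERERERERERERERERiIiIiIiIEzMzMzMzMzMzERERERERERERERERERERGIiIiIiIiBETMzMzMzMzMzMREREREREREREREREREYiIiIiIiIiBERMzMzMzMzMzMxEREREREREREREREREYiIiIiIiIiBEREzMzMzMzMzMzERERERERERERERERERiIiIiIiIiIEREzMzMzMzMzMzMRERERERERERERERER/4iIiIiIiIiBEzMzMzMzMzMzMxERERERERERERERERH/+IiIiIiIiIMzMzMzMzMzMzMzEREREREREREREREREf//+IiIiIiIMzMzMzMzMzMzMzMRERERERERERERERER////iIiIiIgzMzMzMzMzMzMzMxERERERERERERERERH////xiIiIiDMzMzMzMzMzMzMz"/>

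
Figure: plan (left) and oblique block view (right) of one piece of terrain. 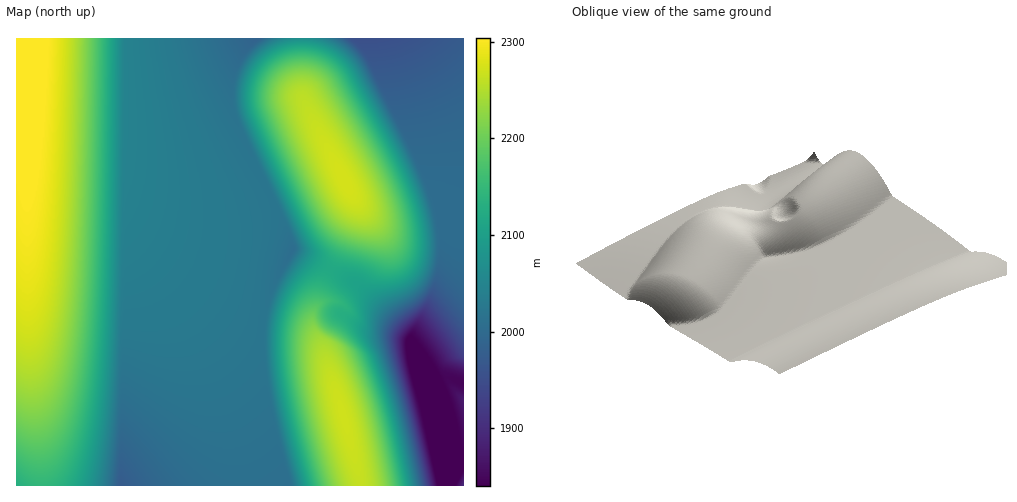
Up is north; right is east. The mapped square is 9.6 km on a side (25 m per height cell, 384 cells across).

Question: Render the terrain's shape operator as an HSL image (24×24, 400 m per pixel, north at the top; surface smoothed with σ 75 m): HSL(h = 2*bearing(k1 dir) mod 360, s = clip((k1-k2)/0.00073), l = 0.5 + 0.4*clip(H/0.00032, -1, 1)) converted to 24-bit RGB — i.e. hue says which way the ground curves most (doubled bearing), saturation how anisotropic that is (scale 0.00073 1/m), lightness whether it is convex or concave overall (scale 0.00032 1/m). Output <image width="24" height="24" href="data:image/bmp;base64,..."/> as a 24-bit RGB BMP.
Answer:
<image width="24" height="24" href="data:image/bmp;base64,Qk32BgAAAAAAADYAAAAoAAAAGAAAABgAAAABABgAAAAAAMAGAAATCwAAEwsAAAAAAAAAAAAAnKN8naR9n6Z+oKd/oKeADBBMfIV+gIZ+gIV/gIR/gIN/gIJ/gIF/f4F/GgAzlbJ7o8CJqMaKstCPvtqXudOVla2GFQAzACszmqN/nKWAnaaAn6eBn6aBDBBNfIV/f4Z+gIV/gIR/gIN/gIJ/gIF/enSAGQAzoryJpcGJqseLtNKRvdqXtNCRaaRyFwAzIyZhm6OCnKWCnaaCn6eCn6aCDBBOe4WBfoV/f4R/gIN/gIJ/gIF/gIF/WkJ5Mwpkpr6Kp8KLrMmNtdSTvNqZr8uRSyB/FgAzRzVxnKOEnaSEnqaDn6aDn6aDDBBOe4SDf4R/f4R/f4N/gIJ/gIF/gIF/Jw1NZz6lqL+MqsSMrsyQt9eYutmcqsOQGQAzNxheUj1ynaOGnqSFn6WEn6aEn6WDDBBPe4SEf4SAf4N/f4J/f4F/gIF/f4B/EgEynLF9rMGOrMePr9GUttmdt9SdprSLGQAzTidrVtC/n6OGn6SFoKWEoKWEoKWDDA9PeoGDf4OAf4KAf4J/f4F/f4F/fn+ADgAzq7mPsMSRsM2Ustaas9mcsMmRomNhGwAzcDqBndIZoaSFoaSFoaWEoaWEoaWDDA9Pen+Df4KAf4KAf4GAf4GAf4CAenqBCQAzs7+VtMmXtdOctdmfstOhuLWBcyV1HQAzlTtjzhVSoqSFoqWEoqWEoqWDoaSDDA9QeX6Cf4KAf4GAf4GAf4GAf4GAdXaBAgA6ucSeu9Ci1PXeyPDg0VI7ym4nLgUjGAYtel94gaqlo6SEo6WEo6WDo6WDoqSCDA9QeXyCf4GAf4GAf4GAf4CAf4GAd32CAA1AwMqs3/LLSPITfBMD33kZsx4WbxEsASkydI18fKqCpKWDpKWDo6WDo6WDoqSCDQ9ReHqBf4GAf4GAf4GAf4CAgIGAf4R+ABkzxMyo7eq68hxdStWyz11wviFjwVB3B11qMp2Uf6uIpaWDpKWDpKWDpKWCo6SCDQ9Sd3mBf4GAf4GAf4CAgICAgIGAhIV/BzpMXsZx18qSyI5vmURWrCZgx0N0v5KRk8OoAEJYgKOJpaWDpaWCpaWCpKWCo6SCDQ9SdniBf4GAf4GAf4CAgICAgIGAhYR/XYl/AU5K25p+1E40fC4qakA6sIRxzc2xxdW9ACRPfpaIpaaCpaaCpaWCpKWCo6SCDQ9TdXeBf4GAf4CAf4CAf4CAgIGAg4KAjYN+CCMrcjcEy1YOoVpDgo5qfLp7s9Wow9a6AAtReouJpqaCpqaCpaaCpaWCpKSBDg9UdXaBf4GAf4GAf4GAf4GAgIGBgoCAiH+AJgEyspheurCMq6qbl7ermcyrpNSmsMypCgA7fYKEpqaCpqaCpaaCpaWCpKSBDhBVc3WBf4GAf4GAf4GAf4GBf4GBgICBfmODKgAzorqPqrqdpbuoo8SxocusoMqhmryXFQAzgIGCpqaCpqaCpqaCpaWBpKSBDxBWcnSBf4GAf4GAf4GBf4GBf4GBf4CBNQY9kD2hlL2Lmb6TmsCYmsKcmcSancGYdkGtMgxPgICBpqaCpqaCpqaBpaWBpKSBDxFXcXKBf4GAf4GAf4GBf4GBf4GBe2mBLAAzirqFjr+JkcCMk8GOlcGQl8CRmrySMAFEc1iAgX+BpqaBpqaBpqaBpaWBpKSBDxFZcHGBf4GAf4GAf4GBf4GBf4GCOwlFijaejb6IjsCJj8GJkMGLkcCMk72NfbB2KAAzgX2Cgn+CpqaBpqaBpqaBpaWBpKSBEBJabnCBf4GAf4GAf4KBf4KBenCBKQAzjrqJj7+KjsGJjsGJjsCJj76JkLyKVApjajR2gX6Cgn+CpqaBpqaBpqaBpaWBpKWBEBNbbW+Bf4GAf4KAf4KAfoKBSBhkeCWclr6PksCLkMGJjsGIjb+Hjb2HfbF4LAAzgHqCgn6Cgn6CpqaBpqaBpqaBpaWBpKWBERNdbG6Bf4KAf4KAfoKAfoKBDAA1rajAvMW9qsKnl8GQj8CHjL6Fi7uEWQ5nZitwgX6Cgn6Cgn6CpqaBpqaBpqaBpaaBpKWBEhReam2Bf4J/f4J/foKAfoKAAA41qLLBxsjJx8nJwsfDsMGumLyRgLF3KgAzf3iCgX2Cgn2Cgn6BpqaBpqaBpqaBpaaBpKWBExVgaGuBf4J/foJ/foJ/foKAGFBoI629xMfGxcjHxsfHxcXGwsHEkx2eVRxkf3yBgX2Bgn2Bgn2BpqaBpqaBpqaBpqaBpaWBExZhZ2mBf4J/foJ+foJ/foJ/dIJ/ADMib7+GwcXCw8TDw8HBvWWCMwAjfnWAf3yAgHyBgX2Agn2A"/>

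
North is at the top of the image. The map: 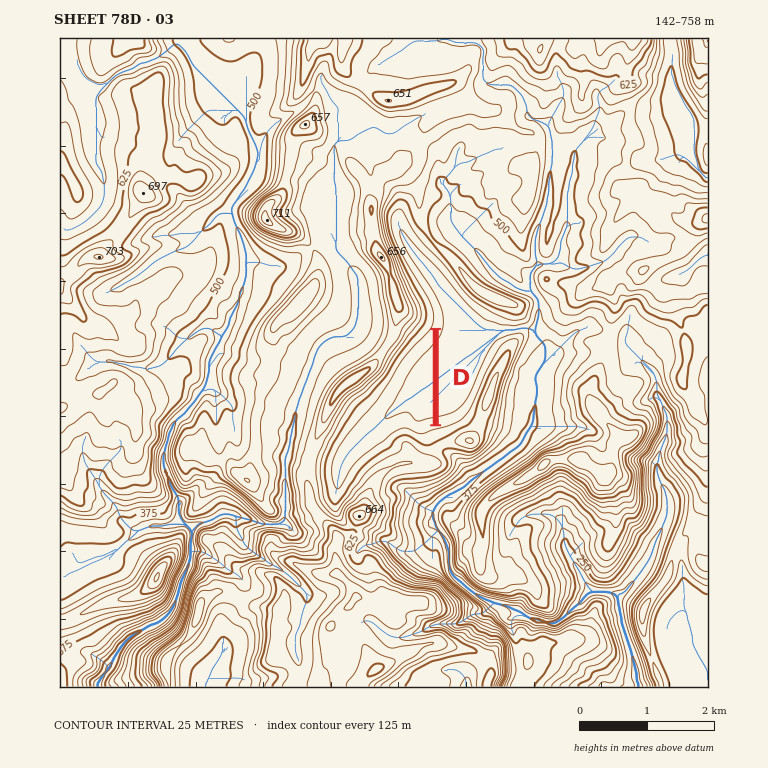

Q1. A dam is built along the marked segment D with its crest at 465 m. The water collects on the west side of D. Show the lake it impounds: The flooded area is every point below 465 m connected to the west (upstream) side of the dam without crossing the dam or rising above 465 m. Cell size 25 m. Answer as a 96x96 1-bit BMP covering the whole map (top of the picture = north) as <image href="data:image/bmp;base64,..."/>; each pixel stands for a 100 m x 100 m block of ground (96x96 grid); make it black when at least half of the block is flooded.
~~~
<image width="96" height="96" href="data:image/bmp;base64,Qk2+BAAAAAAAAD4AAAAoAAAAYAAAAGAAAAABAAEAAAAAAIAEAAATCwAAEwsAAAIAAAAAAAAA////AAAAAAAAAAAAAAAAAAAAAAAAAAAAAAAAAAAAAAAAAAAAAAAAAAAAAAAAAAAAAAAAAAAAAAAAAAAAAAAAAAAAAAAAAAAAAAAAAAAAAAAAAAAAAAAAAAAAAAAAAAAAAAAAAAAAAAAAAAAAAAAAAAAAAAAAAAAAAAAAAAAAAAAAAAAAAAAAAAAAAAAAAAAAAAAAAAAAAAAAAAAAAAAAAAAAAAAAAAAAAAAAAAAAAAAAAAAAAAAAAAAAAAAAAAAAAAAAAAAAAAAAAAAAAAAAAAAAAAAAAAAAAAAAAAAAAAAAAAAAAAAAAAAAAAAAAAAAAAAAAAAAAAAAAAAAAAAAAAAAAAAAAAAAAAAAAAAAAAAAAAAAAAAAAAAAAAAAAAAAAAAAAAAAAAAAAAAAAAAAAAAAAAAAAAAAAAAAAAAAAAAAAAAAAAAAAAAAAAAAAAAAAAAAAAAAAAAAAAAAAAAAAAAAAAAAAAAAAAAAAAAAAAAAAAAAAAAAAAAAAAAAAAAAAAAAAAAAAAAAAAAAAEAAAAAAAAAAAAAAAGAAAAAAAAAAAAAAAHAAAAAAAAAAAAAAADgAAAAAAAAAAAAAAB4AAAAAAAAAAAAAAA8AAAAAAAAAAAAAAA/MAAAAAAAAAAAAAAf+AAAAAAAAAAAAAAP+AAAAAAAAAAAAAAH+AAAAAAAAAAAAAAD+AAAAAAAAAAAAAAD+AAAAAAAAAAAAAAB+AAAAAAAAAAAAAAA+AAAAAAAAAAAAAAA+AAAAAAAAAAAAAAAeAAAAAAAAAAAAAAAeAAAAAAAAAAAAAAAOAAAAAAAAAAAAAAAGAAAAAAAAAAAAAAACAAAAAAAAAAAAAAAAAAAAAAAAAAAAAAAAAAAAAAAAAAAAAAAAAAAAAAAAAAAAAAAAAAAAAAAAAAAAAAAAAAAAAAAAAAAAAAAAAAAAAAAAAAAAAAAAAAAAAAAAAAAAAAAAAAAAAAAAAAAAAAAAAAAAAAAAAAAAAAAAAAAAAAAAAAAAAAAAAAAAAAAAAAAAAAAAAAAAAAAAAAAAAAAAAAAAAAAAAAAAAAAAAAAAAAAAAAAAAAAAAAAAAAAAAAAAAAAAAAAAAAAAAAAAAAAAAAAAAAAAAAAAAAAAAAAAAAAAAAAAAAAAAAAAAAAAAAAAAAAAAAAAAAAAAAAAAAAAAAAAAAAAAAAAAAAAAAAAAAAAAAAAAAAAAAAAAAAAAAAAAAAAAAAAAAAAAAAAAAAAAAAAAAAAAAAAAAAAAAAAAAAAAAAAAAAAAAAAAAAAAAAAAAAAAAAAAAAAAAAAAAAAAAAAAAAAAAAAAAAAAAAAAAAAAAAAAAAAAAAAAAAAAAAAAAAAAAAAAAAAAAAAAAAAAAAAAAAAAAAAAAAAAAAAAAAAAAAAAAAAAAAAAAAAAAAAAAAAAAAAAAAAAAAAAAAAAAAAAAAAAAAAAAAAAAAAAAAAAAAAAAAAAAAAAAAAAAAAAAAAAAAAAAAAAAAAAAAAAAAAAAAAAAAAAAAAAAAAAAAAAAAAAAAAAAAAAAAAAAAAAAAAAAAAAAA="/>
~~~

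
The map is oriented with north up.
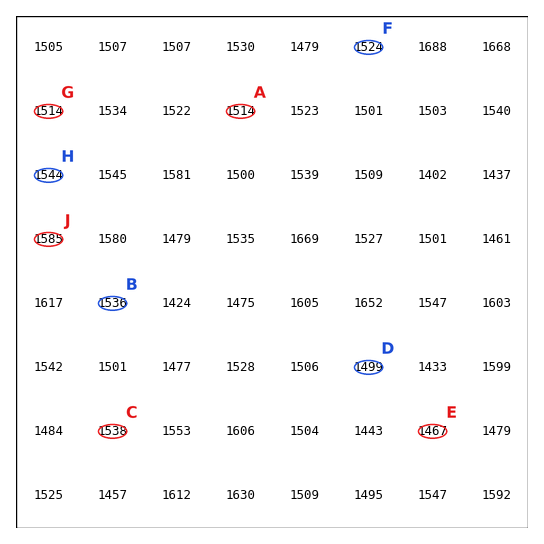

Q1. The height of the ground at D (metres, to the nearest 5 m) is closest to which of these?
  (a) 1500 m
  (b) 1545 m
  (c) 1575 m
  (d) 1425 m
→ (a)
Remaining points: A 1515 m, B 1535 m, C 1540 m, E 1465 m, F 1525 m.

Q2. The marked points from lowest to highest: G H J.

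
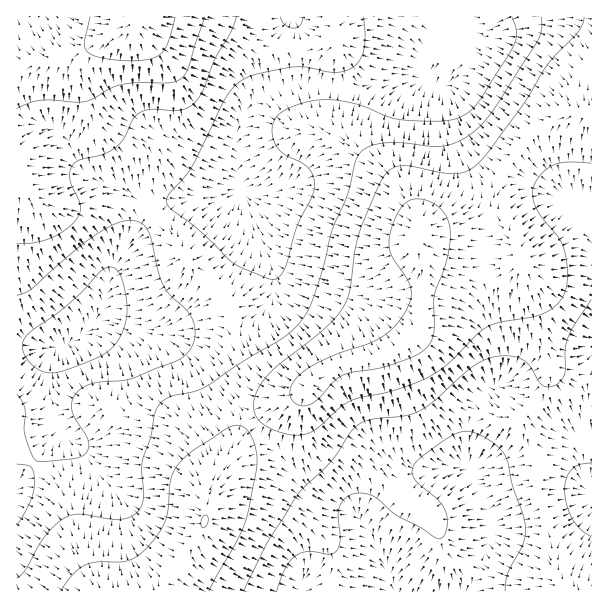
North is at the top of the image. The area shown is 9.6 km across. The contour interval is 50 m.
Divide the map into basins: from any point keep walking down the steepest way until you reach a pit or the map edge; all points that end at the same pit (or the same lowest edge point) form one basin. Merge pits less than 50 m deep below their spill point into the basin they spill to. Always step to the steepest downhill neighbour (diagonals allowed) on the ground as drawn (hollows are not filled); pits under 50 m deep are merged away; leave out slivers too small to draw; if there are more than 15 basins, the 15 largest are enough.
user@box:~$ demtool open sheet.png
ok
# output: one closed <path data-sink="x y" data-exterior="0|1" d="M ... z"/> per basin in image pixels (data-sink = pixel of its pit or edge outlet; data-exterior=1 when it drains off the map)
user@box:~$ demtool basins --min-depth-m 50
<path data-sink="434 84" data-exterior="0" d="M591 16l-255 0 0 10 2 15-2 2-13 5-23 2-31-1-14-5-34-18-27-8-57-2-4 7-11 8-45 23-20 6-41 5 0 114 13 15 19 11 23 0 31-11 21 0 15 8 24 22 24 34 42 44 8 40 8 15 12 17 10 8 12 6 24 3 4-1 20-18 13-8 45-10 17-8 13-10 8-36 0-37-6-24 1-7 21 0 33-4 27 0 8 3-13-19 0-15 5-15 19-33 19-19 18-10 15-5 23-1z"/><path data-sink="399 591" data-exterior="1" d="M591 115l-22 0-24 9-9 6-19 19-12 18-11 24-1 21 25 39 2 7-7 7-18 7-37 0-17-4-10-6-11-15 2 16 0 37-8 36-13 10-17 8-40 8-14 6-27 24-45 26-17 17-12 26-19 30-4 9-1 22-9 18-36 48-1 4 433-1z"/><path data-sink="62 345" data-exterior="0" d="M17 180l-1 411 142 1 38-52 9-18 1-22 4-9 19-30 12-26 17-17 48-28-15 1-13-3-12-6-10-8-12-17-8-15-8-40-42-44-24-34-24-22-15-8-21 0-31 11-23 0-19-11z"/>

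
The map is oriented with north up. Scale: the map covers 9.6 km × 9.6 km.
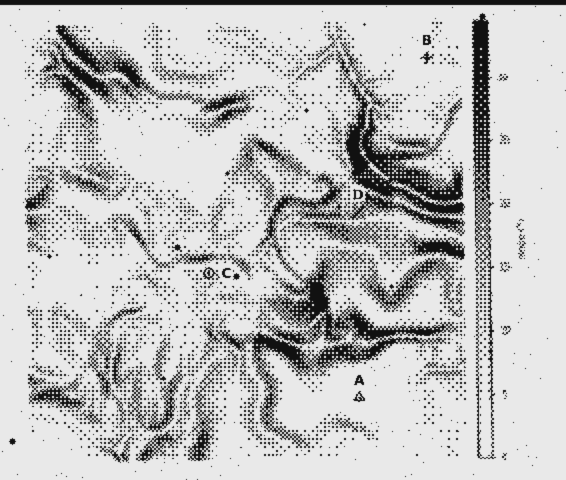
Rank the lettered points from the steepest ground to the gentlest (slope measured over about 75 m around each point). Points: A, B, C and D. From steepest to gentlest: D C B A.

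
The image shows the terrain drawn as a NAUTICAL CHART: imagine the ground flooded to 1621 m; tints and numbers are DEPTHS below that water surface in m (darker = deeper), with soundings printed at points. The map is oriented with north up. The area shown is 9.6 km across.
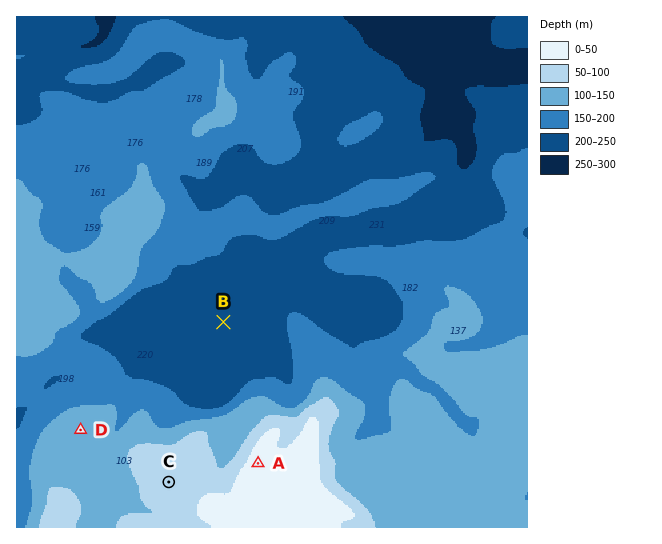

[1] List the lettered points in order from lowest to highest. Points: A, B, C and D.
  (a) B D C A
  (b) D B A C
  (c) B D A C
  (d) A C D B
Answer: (a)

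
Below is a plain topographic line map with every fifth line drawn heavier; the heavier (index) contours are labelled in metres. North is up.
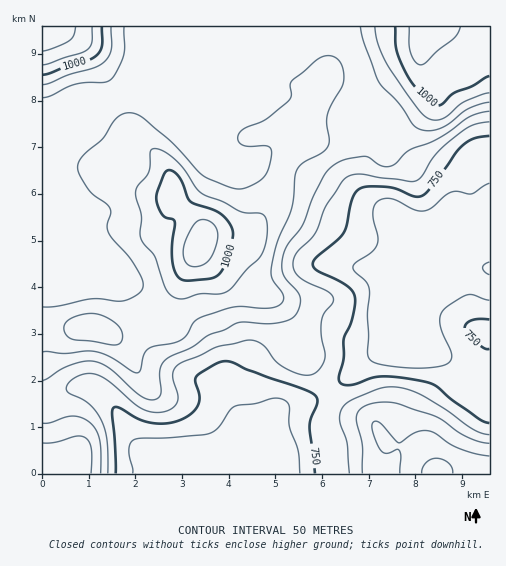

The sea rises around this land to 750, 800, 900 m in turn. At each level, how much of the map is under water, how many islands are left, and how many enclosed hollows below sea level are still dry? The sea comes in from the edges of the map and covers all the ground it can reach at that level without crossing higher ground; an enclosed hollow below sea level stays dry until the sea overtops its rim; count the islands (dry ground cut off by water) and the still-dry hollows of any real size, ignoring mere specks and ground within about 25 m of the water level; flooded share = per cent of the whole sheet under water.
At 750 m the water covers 24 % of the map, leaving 0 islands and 0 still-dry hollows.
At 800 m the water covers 33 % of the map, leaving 0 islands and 0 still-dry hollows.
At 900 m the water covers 70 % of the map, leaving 0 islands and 0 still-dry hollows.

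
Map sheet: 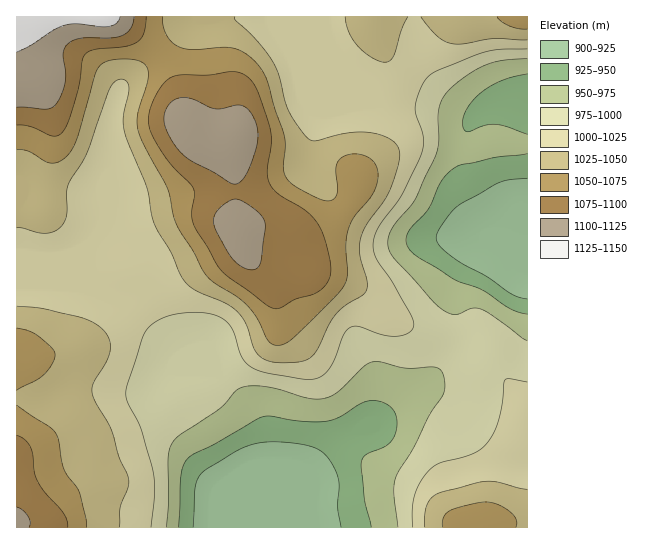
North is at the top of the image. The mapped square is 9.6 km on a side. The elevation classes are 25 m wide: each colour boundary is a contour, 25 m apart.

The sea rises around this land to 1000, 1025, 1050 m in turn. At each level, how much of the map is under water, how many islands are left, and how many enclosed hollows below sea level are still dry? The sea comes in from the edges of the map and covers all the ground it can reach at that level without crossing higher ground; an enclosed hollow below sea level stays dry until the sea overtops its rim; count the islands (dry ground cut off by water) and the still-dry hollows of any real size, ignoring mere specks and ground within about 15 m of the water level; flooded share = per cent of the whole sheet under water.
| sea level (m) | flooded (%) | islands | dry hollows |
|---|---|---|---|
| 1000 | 37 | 0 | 0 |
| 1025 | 60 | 0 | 0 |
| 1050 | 77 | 0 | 0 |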